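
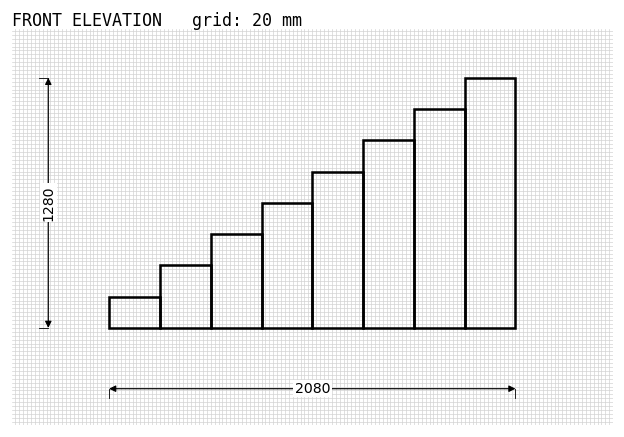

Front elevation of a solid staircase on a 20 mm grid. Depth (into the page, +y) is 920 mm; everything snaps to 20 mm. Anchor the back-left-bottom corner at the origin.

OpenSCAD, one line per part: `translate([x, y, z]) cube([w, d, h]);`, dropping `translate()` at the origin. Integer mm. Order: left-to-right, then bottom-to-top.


cube([260, 920, 160]);
translate([260, 0, 0]) cube([260, 920, 320]);
translate([520, 0, 0]) cube([260, 920, 480]);
translate([780, 0, 0]) cube([260, 920, 640]);
translate([1040, 0, 0]) cube([260, 920, 800]);
translate([1300, 0, 0]) cube([260, 920, 960]);
translate([1560, 0, 0]) cube([260, 920, 1120]);
translate([1820, 0, 0]) cube([260, 920, 1280]);


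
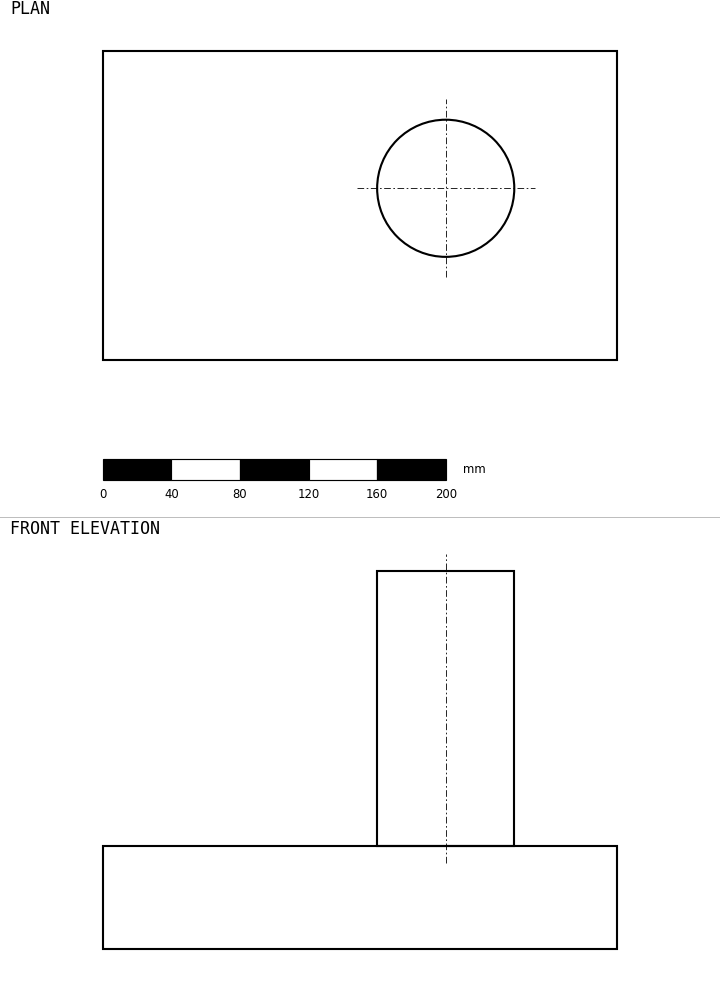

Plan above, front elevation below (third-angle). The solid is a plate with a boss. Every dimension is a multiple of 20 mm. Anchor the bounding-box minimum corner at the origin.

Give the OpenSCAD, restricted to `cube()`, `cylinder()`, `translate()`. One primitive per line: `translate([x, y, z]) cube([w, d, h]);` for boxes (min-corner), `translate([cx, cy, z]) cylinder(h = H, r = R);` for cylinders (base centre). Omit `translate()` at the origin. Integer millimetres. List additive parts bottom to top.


cube([300, 180, 60]);
translate([200, 100, 60]) cylinder(h = 160, r = 40);


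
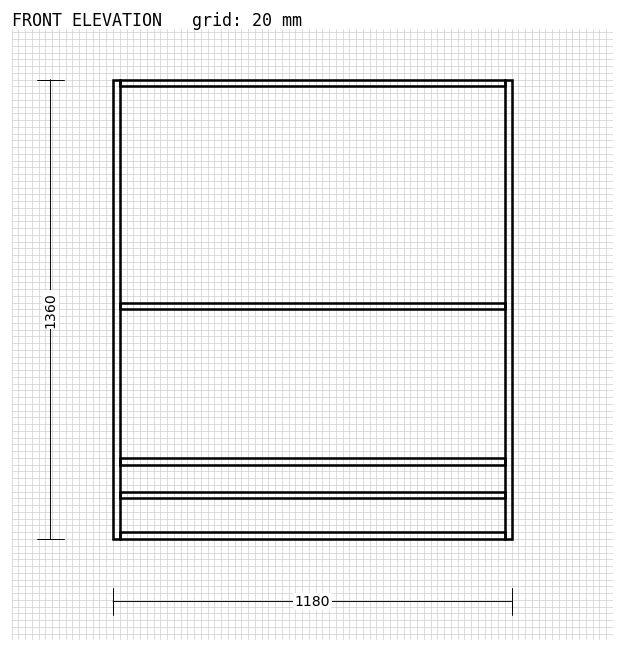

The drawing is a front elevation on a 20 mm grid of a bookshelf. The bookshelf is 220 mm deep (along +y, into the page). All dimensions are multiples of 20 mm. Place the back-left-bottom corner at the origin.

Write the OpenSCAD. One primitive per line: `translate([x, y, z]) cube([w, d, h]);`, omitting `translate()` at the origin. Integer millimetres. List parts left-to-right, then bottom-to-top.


cube([20, 220, 1360]);
translate([20, 0, 0]) cube([1140, 220, 20]);
translate([20, 0, 120]) cube([1140, 220, 20]);
translate([20, 0, 220]) cube([1140, 220, 20]);
translate([20, 0, 680]) cube([1140, 220, 20]);
translate([20, 0, 1340]) cube([1140, 220, 20]);
translate([1160, 0, 0]) cube([20, 220, 1360]);


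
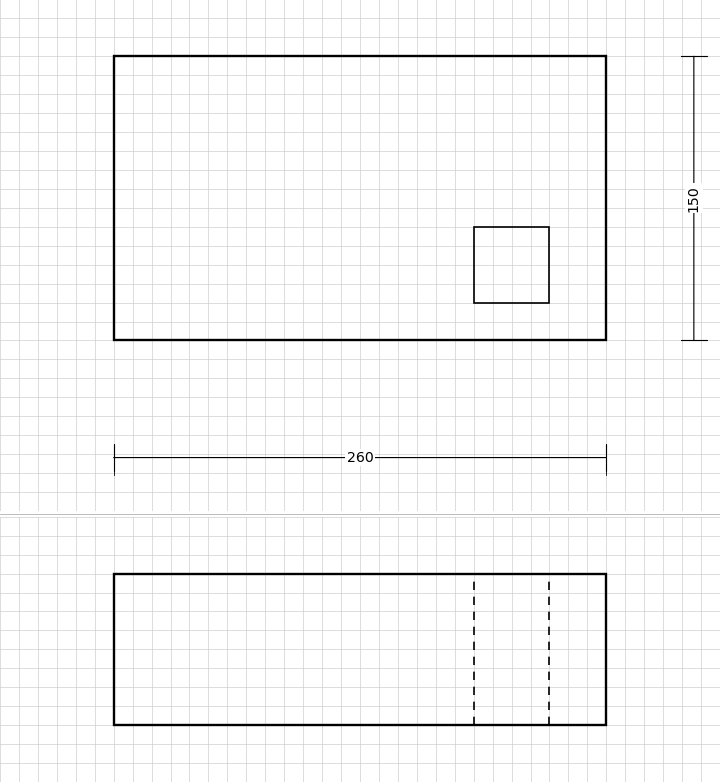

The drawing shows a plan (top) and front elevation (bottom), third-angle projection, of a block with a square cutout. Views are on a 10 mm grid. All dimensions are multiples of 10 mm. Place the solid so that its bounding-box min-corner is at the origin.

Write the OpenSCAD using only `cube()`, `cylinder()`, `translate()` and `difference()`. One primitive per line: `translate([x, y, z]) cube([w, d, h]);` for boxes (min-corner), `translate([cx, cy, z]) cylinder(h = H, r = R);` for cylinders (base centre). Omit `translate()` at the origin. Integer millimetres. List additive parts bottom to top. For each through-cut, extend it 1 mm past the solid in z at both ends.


difference() {
  cube([260, 150, 80]);
  translate([190, 20, -1]) cube([40, 40, 82]);
}


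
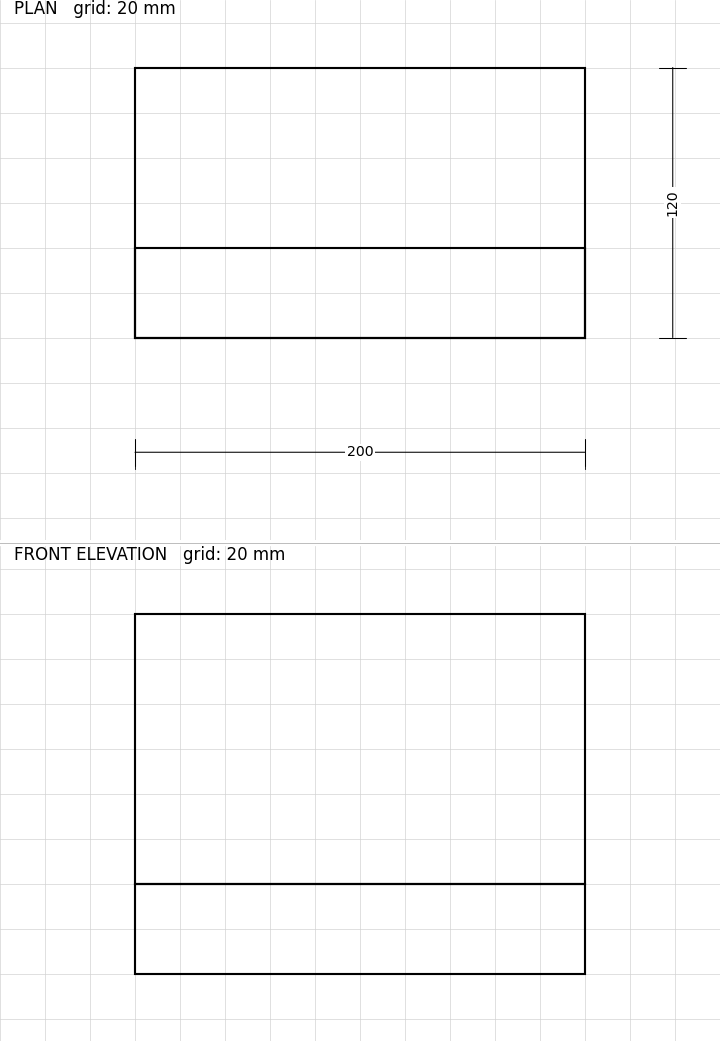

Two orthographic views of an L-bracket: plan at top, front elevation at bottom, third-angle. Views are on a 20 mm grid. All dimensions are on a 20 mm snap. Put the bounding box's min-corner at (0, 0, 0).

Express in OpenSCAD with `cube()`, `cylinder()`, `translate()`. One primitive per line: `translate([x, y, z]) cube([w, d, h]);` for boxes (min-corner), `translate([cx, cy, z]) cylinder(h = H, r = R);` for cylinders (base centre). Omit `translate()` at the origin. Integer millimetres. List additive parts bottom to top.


cube([200, 120, 40]);
translate([0, 0, 40]) cube([200, 40, 120]);


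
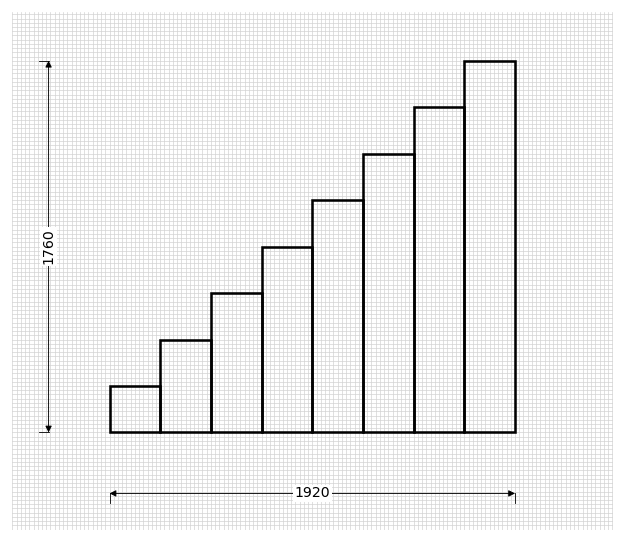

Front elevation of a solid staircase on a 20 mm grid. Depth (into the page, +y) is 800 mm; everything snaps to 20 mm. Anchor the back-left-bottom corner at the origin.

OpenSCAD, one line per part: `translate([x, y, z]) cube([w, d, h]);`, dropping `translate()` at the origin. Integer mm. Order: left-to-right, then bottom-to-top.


cube([240, 800, 220]);
translate([240, 0, 0]) cube([240, 800, 440]);
translate([480, 0, 0]) cube([240, 800, 660]);
translate([720, 0, 0]) cube([240, 800, 880]);
translate([960, 0, 0]) cube([240, 800, 1100]);
translate([1200, 0, 0]) cube([240, 800, 1320]);
translate([1440, 0, 0]) cube([240, 800, 1540]);
translate([1680, 0, 0]) cube([240, 800, 1760]);


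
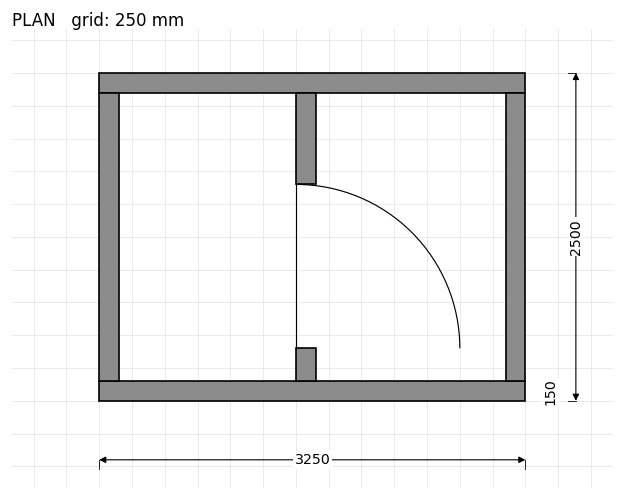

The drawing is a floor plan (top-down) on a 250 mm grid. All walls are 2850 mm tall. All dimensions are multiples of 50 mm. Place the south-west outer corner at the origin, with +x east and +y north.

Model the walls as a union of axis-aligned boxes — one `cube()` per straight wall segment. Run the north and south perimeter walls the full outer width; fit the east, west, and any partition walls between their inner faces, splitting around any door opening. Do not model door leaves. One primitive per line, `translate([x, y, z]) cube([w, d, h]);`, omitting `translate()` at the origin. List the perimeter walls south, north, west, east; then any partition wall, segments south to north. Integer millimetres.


cube([3250, 150, 2850]);
translate([0, 2350, 0]) cube([3250, 150, 2850]);
translate([0, 150, 0]) cube([150, 2200, 2850]);
translate([3100, 150, 0]) cube([150, 2200, 2850]);
translate([1500, 150, 0]) cube([150, 250, 2850]);
translate([1500, 1650, 0]) cube([150, 700, 2850]);


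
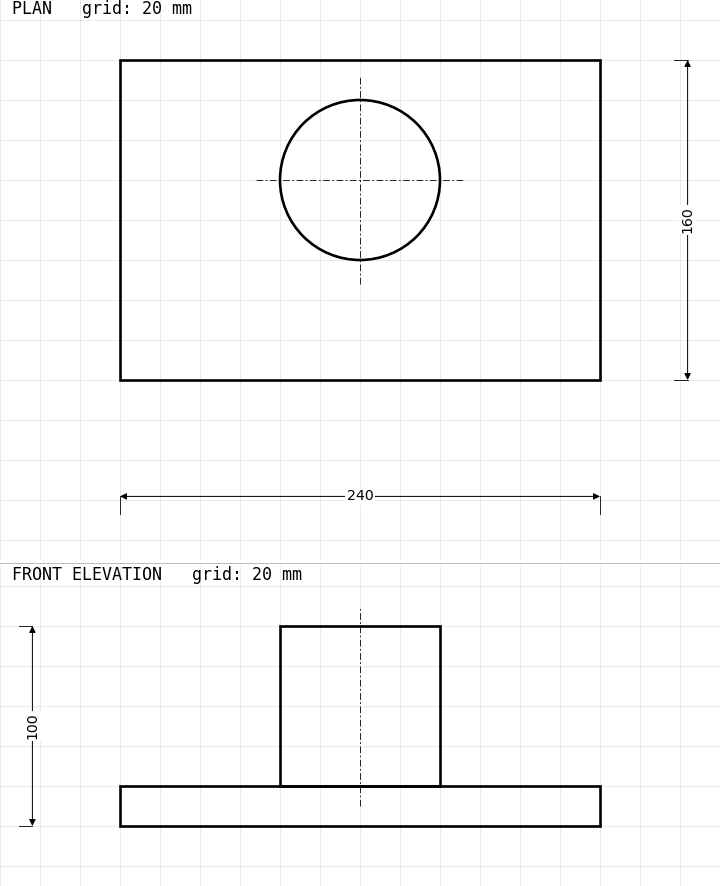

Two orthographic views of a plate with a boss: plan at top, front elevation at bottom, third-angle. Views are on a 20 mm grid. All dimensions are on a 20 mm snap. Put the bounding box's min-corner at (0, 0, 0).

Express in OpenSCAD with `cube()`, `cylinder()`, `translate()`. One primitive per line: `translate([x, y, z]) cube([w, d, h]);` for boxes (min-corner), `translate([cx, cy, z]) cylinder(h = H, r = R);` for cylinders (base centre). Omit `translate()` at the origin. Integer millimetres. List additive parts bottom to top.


cube([240, 160, 20]);
translate([120, 100, 20]) cylinder(h = 80, r = 40);


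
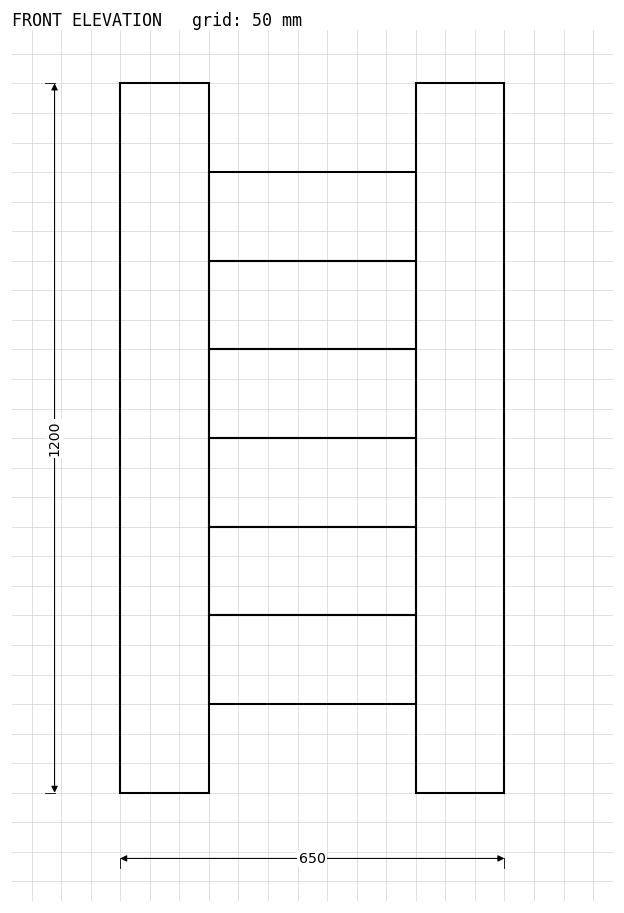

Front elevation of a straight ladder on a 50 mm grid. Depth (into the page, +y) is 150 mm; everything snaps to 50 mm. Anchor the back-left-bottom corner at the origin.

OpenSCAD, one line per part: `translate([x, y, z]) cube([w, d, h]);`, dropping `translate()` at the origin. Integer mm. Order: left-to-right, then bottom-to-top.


cube([150, 150, 1200]);
translate([150, 0, 150]) cube([350, 150, 150]);
translate([150, 0, 300]) cube([350, 150, 150]);
translate([150, 0, 450]) cube([350, 150, 150]);
translate([150, 0, 600]) cube([350, 150, 150]);
translate([150, 0, 750]) cube([350, 150, 150]);
translate([150, 0, 900]) cube([350, 150, 150]);
translate([500, 0, 0]) cube([150, 150, 1200]);


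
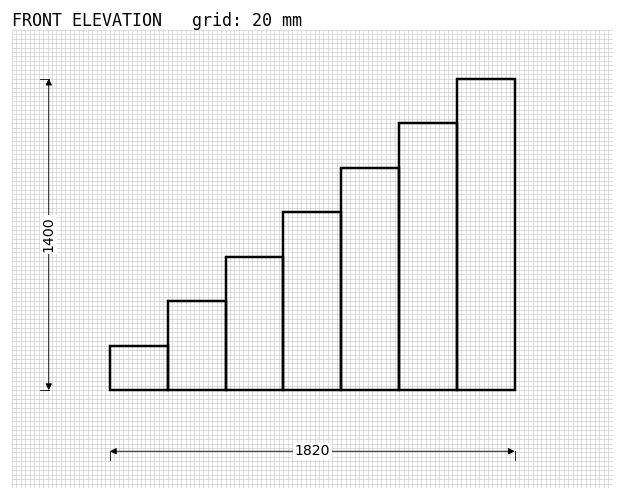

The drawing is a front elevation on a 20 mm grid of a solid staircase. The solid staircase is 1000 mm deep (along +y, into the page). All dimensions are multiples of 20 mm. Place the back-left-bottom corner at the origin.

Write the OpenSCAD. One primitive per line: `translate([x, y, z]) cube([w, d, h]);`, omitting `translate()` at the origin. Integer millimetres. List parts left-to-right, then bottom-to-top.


cube([260, 1000, 200]);
translate([260, 0, 0]) cube([260, 1000, 400]);
translate([520, 0, 0]) cube([260, 1000, 600]);
translate([780, 0, 0]) cube([260, 1000, 800]);
translate([1040, 0, 0]) cube([260, 1000, 1000]);
translate([1300, 0, 0]) cube([260, 1000, 1200]);
translate([1560, 0, 0]) cube([260, 1000, 1400]);


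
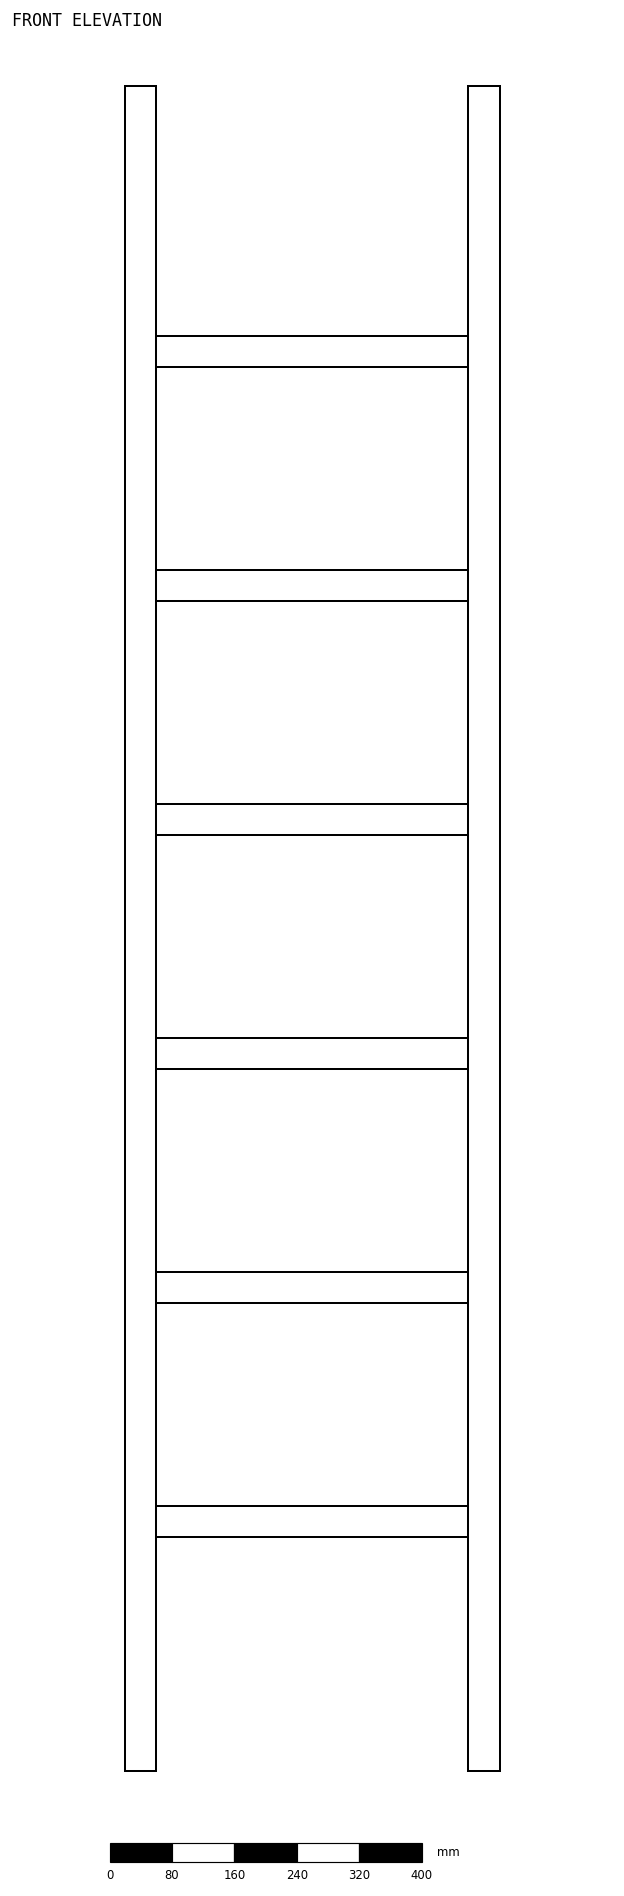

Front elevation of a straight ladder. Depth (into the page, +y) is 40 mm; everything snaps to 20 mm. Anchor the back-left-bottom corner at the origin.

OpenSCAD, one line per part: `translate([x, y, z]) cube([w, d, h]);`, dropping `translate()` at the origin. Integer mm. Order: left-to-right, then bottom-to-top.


cube([40, 40, 2160]);
translate([40, 0, 300]) cube([400, 40, 40]);
translate([40, 0, 600]) cube([400, 40, 40]);
translate([40, 0, 900]) cube([400, 40, 40]);
translate([40, 0, 1200]) cube([400, 40, 40]);
translate([40, 0, 1500]) cube([400, 40, 40]);
translate([40, 0, 1800]) cube([400, 40, 40]);
translate([440, 0, 0]) cube([40, 40, 2160]);


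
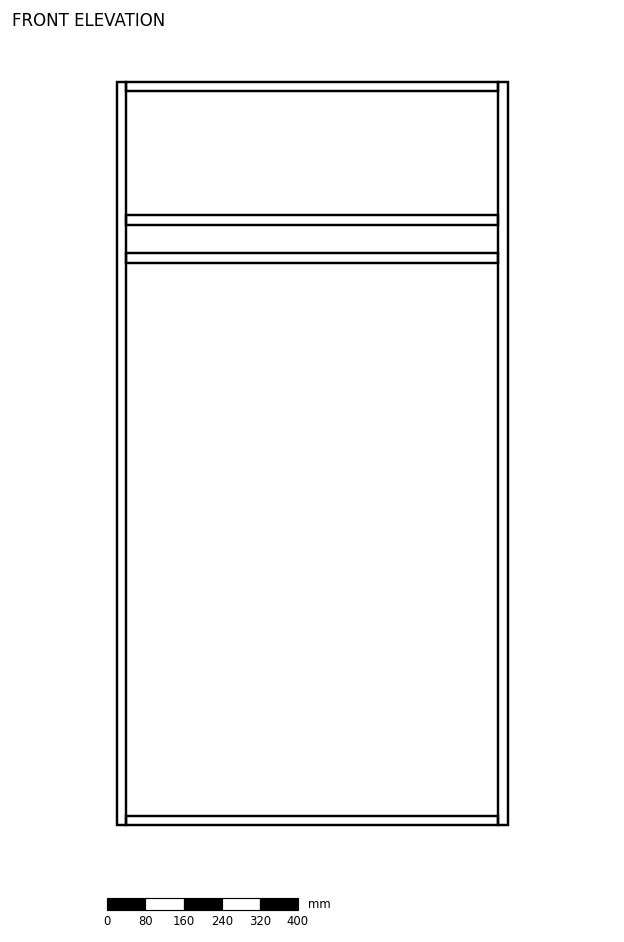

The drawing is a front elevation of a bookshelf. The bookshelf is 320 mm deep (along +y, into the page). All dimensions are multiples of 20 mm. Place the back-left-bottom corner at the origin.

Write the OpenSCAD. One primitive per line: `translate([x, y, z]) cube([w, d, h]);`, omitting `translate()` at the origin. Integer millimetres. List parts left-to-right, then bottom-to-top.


cube([20, 320, 1560]);
translate([20, 0, 0]) cube([780, 320, 20]);
translate([20, 0, 1180]) cube([780, 320, 20]);
translate([20, 0, 1260]) cube([780, 320, 20]);
translate([20, 0, 1540]) cube([780, 320, 20]);
translate([800, 0, 0]) cube([20, 320, 1560]);


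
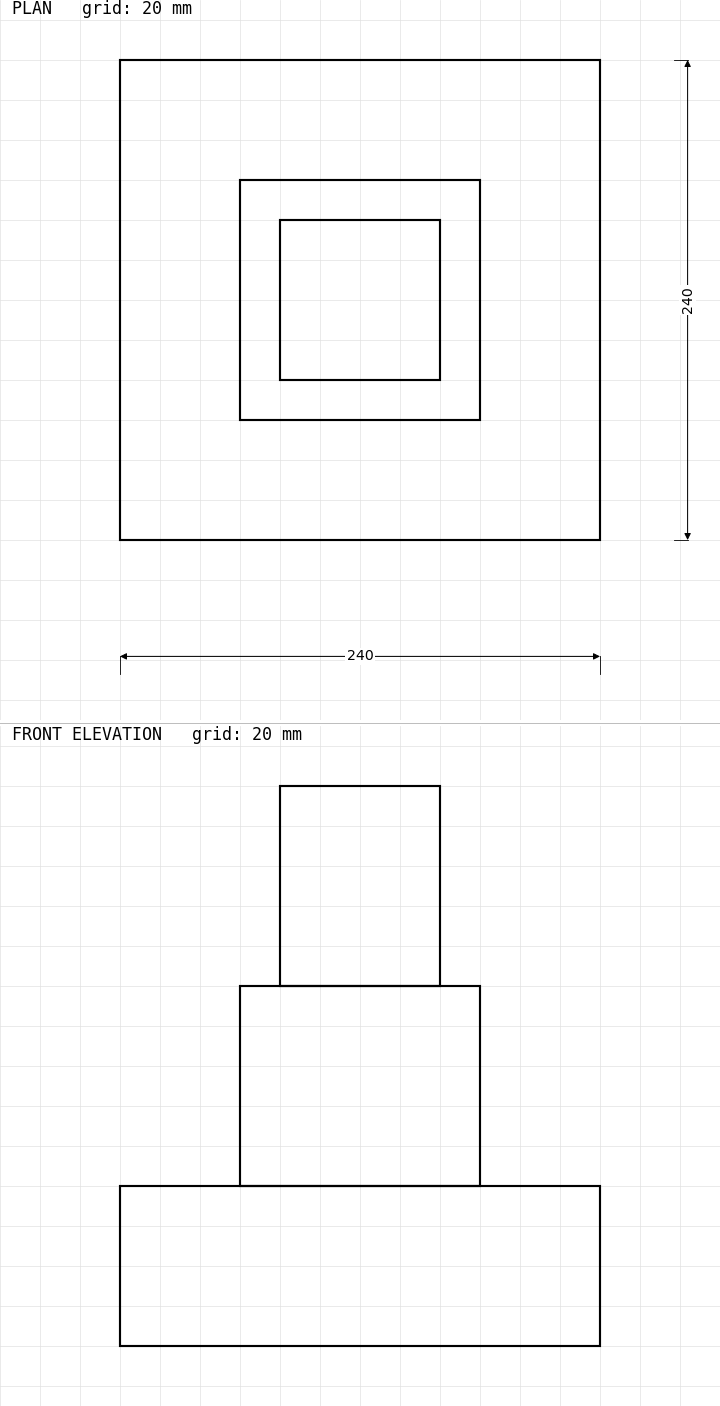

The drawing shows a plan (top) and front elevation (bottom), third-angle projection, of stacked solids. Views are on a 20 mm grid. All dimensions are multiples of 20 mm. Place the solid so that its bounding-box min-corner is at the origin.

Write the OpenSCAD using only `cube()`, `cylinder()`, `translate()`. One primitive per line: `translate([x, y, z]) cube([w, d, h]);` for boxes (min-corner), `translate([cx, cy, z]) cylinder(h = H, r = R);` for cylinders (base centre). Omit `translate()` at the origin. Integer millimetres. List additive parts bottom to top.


cube([240, 240, 80]);
translate([60, 60, 80]) cube([120, 120, 100]);
translate([80, 80, 180]) cube([80, 80, 100]);


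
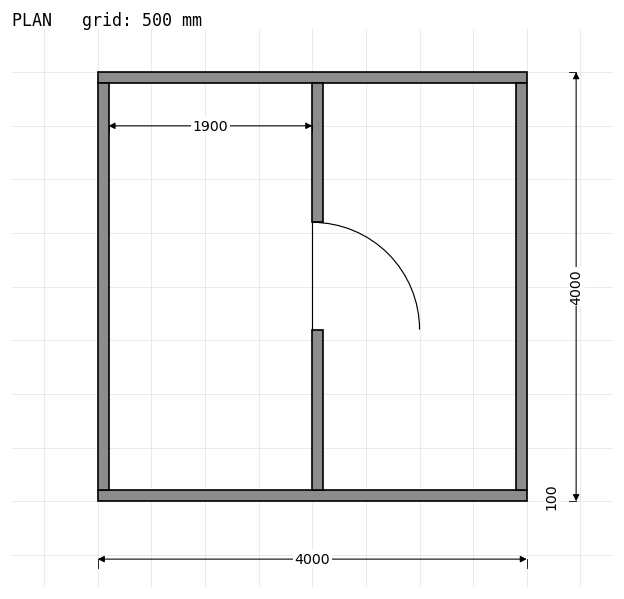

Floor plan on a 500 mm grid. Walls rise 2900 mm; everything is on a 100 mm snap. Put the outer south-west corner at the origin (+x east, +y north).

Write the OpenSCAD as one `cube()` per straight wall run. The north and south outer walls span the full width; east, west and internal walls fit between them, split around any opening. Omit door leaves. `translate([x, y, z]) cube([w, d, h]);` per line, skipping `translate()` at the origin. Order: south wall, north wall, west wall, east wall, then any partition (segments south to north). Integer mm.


cube([4000, 100, 2900]);
translate([0, 3900, 0]) cube([4000, 100, 2900]);
translate([0, 100, 0]) cube([100, 3800, 2900]);
translate([3900, 100, 0]) cube([100, 3800, 2900]);
translate([2000, 100, 0]) cube([100, 1500, 2900]);
translate([2000, 2600, 0]) cube([100, 1300, 2900]);


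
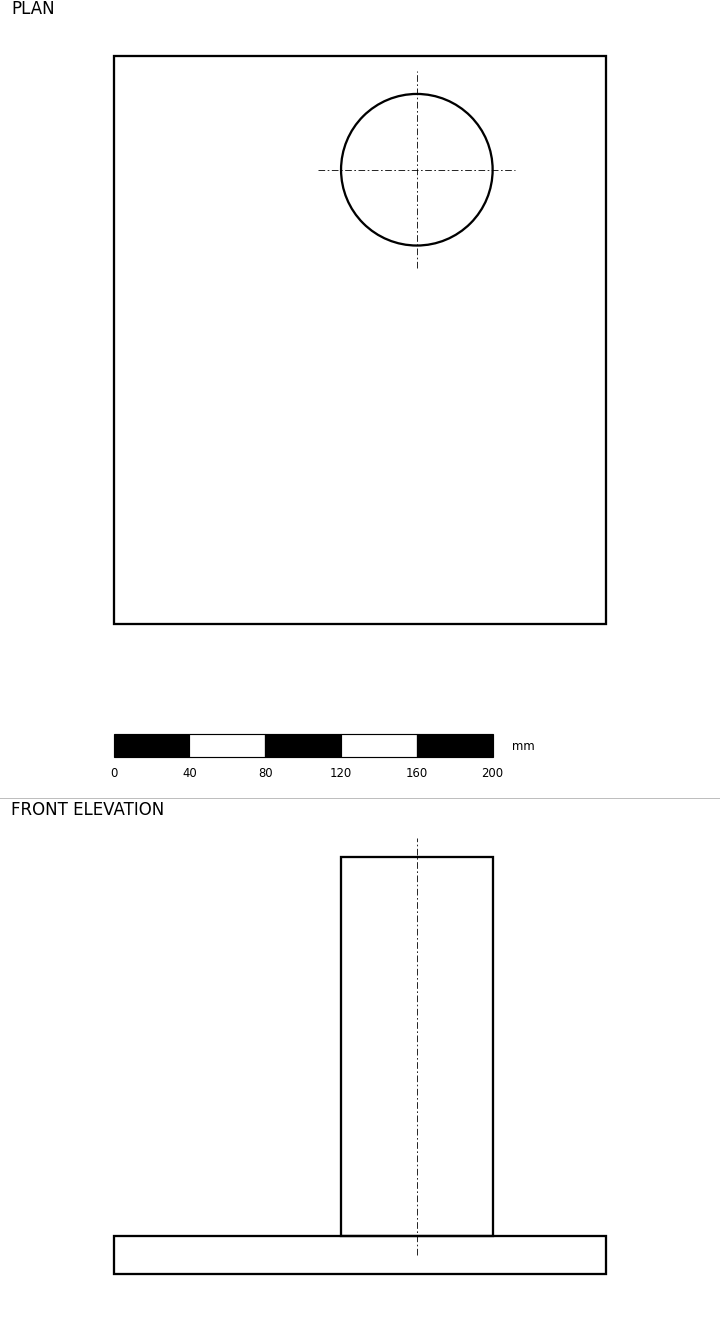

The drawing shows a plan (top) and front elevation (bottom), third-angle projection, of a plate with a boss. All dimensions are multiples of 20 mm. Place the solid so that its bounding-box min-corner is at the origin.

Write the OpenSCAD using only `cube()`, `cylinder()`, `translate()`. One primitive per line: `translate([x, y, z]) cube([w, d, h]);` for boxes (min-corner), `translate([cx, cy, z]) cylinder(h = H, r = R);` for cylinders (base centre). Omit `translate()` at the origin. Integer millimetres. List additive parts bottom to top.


cube([260, 300, 20]);
translate([160, 240, 20]) cylinder(h = 200, r = 40);


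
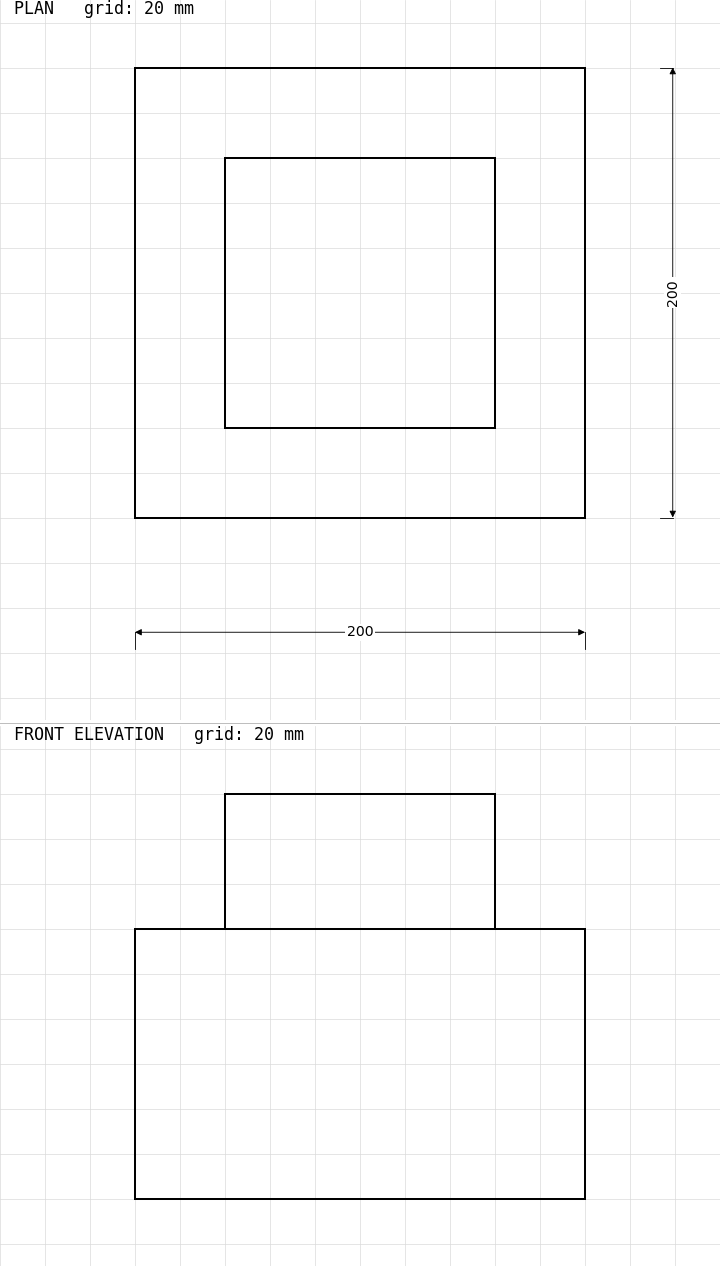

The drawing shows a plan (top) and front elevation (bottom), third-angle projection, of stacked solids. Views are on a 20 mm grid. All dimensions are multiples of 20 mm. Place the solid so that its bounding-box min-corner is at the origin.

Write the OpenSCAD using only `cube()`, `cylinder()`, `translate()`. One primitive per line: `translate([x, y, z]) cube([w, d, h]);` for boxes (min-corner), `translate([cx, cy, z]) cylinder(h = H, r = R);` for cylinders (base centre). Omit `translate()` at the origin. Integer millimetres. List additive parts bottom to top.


cube([200, 200, 120]);
translate([40, 40, 120]) cube([120, 120, 60]);


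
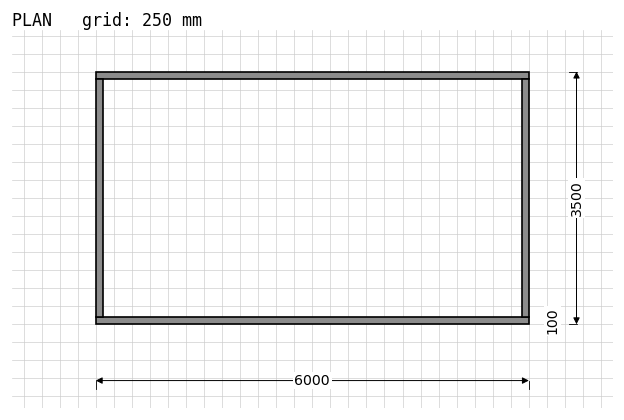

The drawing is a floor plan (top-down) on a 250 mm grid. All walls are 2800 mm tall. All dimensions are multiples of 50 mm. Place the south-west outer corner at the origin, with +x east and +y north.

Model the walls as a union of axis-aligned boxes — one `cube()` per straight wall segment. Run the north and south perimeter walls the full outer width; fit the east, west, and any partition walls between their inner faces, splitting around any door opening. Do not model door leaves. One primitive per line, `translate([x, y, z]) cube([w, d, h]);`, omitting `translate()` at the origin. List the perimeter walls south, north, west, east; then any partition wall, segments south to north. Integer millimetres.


cube([6000, 100, 2800]);
translate([0, 3400, 0]) cube([6000, 100, 2800]);
translate([0, 100, 0]) cube([100, 3300, 2800]);
translate([5900, 100, 0]) cube([100, 3300, 2800]);


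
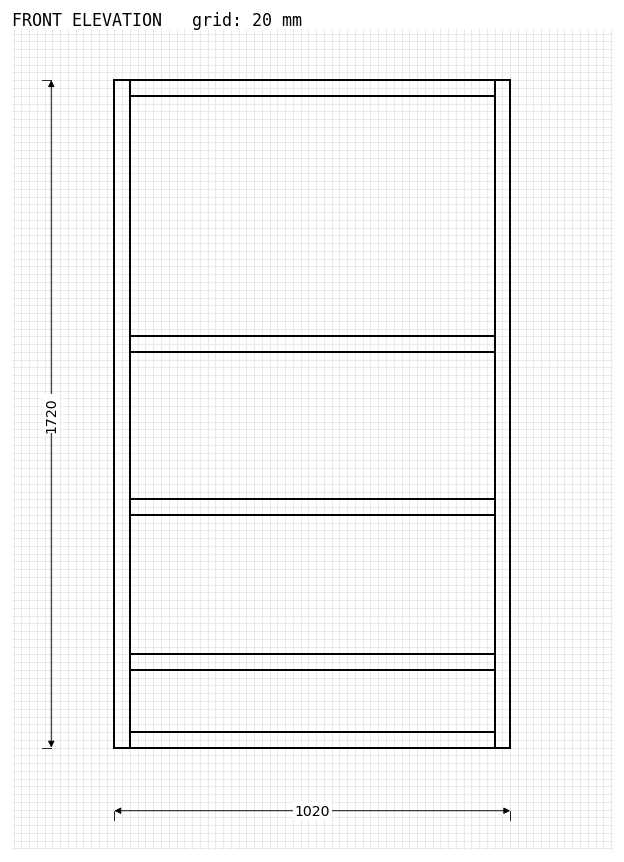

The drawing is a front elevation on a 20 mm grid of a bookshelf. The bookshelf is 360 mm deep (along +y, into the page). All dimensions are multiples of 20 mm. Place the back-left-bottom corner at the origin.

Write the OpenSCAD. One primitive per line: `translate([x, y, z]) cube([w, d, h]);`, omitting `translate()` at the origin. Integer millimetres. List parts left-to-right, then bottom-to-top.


cube([40, 360, 1720]);
translate([40, 0, 0]) cube([940, 360, 40]);
translate([40, 0, 200]) cube([940, 360, 40]);
translate([40, 0, 600]) cube([940, 360, 40]);
translate([40, 0, 1020]) cube([940, 360, 40]);
translate([40, 0, 1680]) cube([940, 360, 40]);
translate([980, 0, 0]) cube([40, 360, 1720]);


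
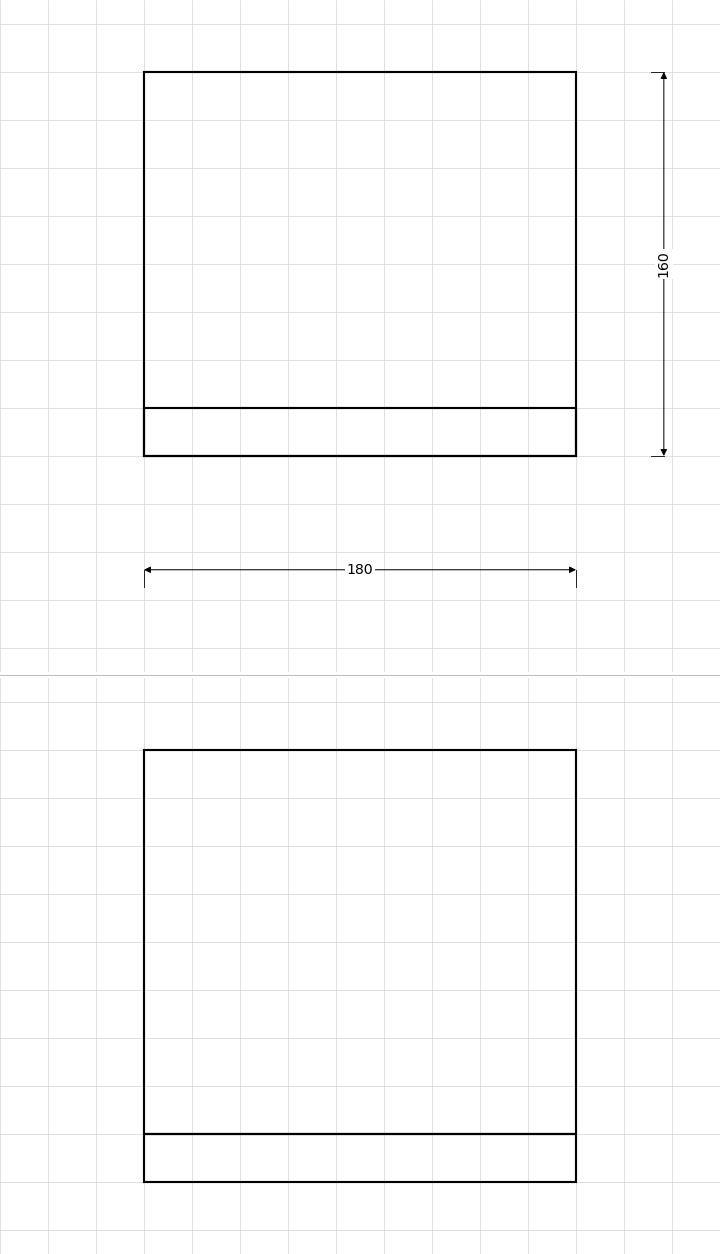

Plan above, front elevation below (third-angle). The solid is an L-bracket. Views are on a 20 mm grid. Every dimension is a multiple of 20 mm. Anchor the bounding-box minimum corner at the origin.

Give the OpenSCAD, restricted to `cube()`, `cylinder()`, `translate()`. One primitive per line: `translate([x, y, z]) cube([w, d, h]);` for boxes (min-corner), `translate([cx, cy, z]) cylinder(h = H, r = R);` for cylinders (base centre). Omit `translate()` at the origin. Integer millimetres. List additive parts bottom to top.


cube([180, 160, 20]);
translate([0, 0, 20]) cube([180, 20, 160]);


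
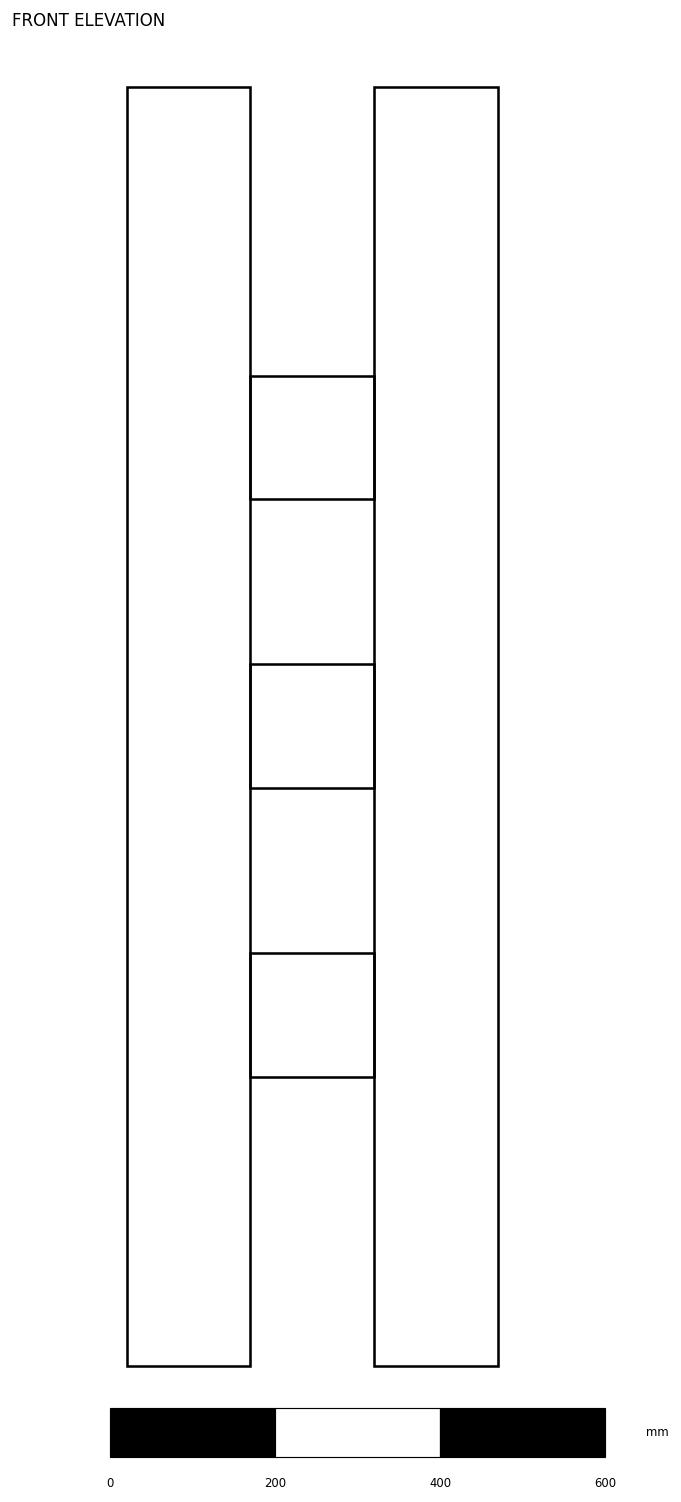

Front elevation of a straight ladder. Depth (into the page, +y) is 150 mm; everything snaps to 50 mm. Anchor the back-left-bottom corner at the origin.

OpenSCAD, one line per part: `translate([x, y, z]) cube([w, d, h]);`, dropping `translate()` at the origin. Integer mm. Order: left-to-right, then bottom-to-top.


cube([150, 150, 1550]);
translate([150, 0, 350]) cube([150, 150, 150]);
translate([150, 0, 700]) cube([150, 150, 150]);
translate([150, 0, 1050]) cube([150, 150, 150]);
translate([300, 0, 0]) cube([150, 150, 1550]);


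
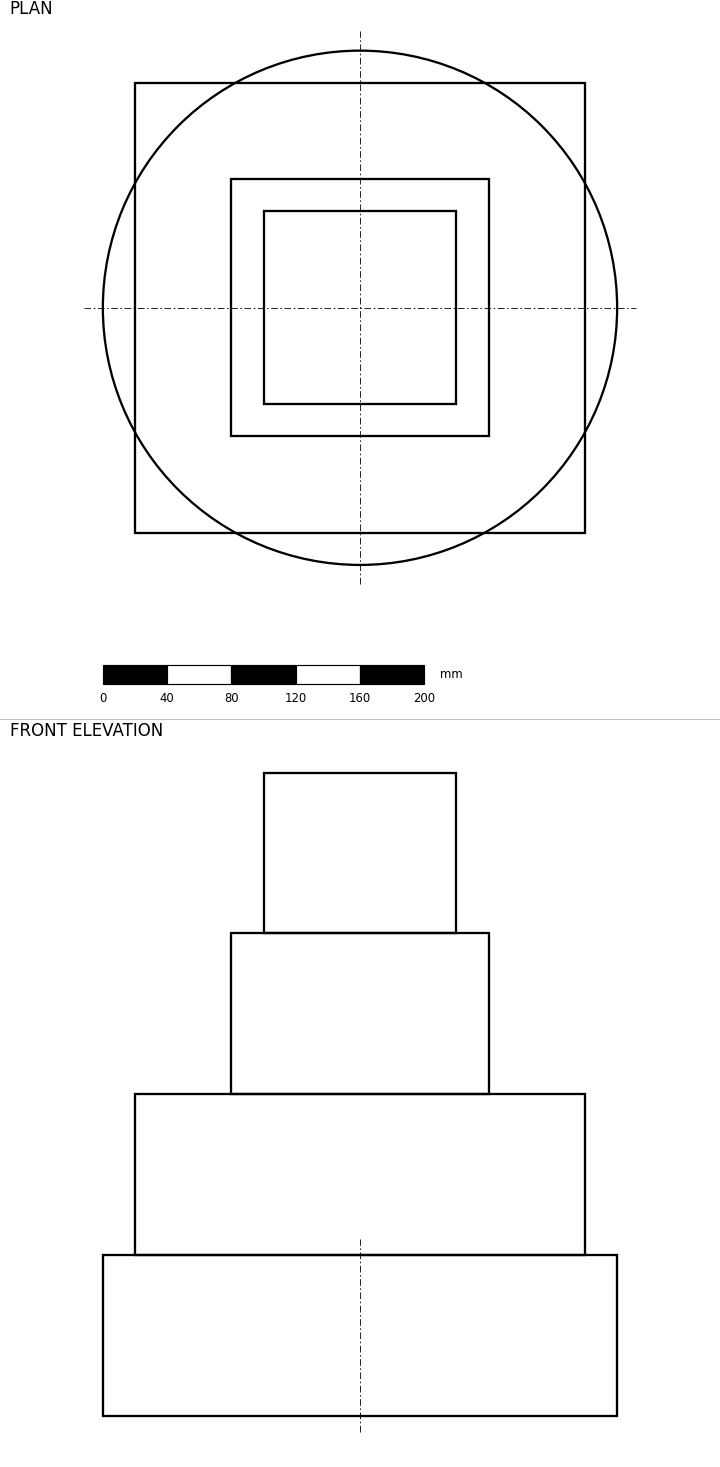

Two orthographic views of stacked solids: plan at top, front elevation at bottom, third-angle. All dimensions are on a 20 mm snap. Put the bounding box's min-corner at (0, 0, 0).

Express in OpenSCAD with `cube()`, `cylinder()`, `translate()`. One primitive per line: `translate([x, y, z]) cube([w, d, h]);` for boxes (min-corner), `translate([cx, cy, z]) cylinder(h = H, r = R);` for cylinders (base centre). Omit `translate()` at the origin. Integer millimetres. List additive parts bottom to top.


translate([160, 160, 0]) cylinder(h = 100, r = 160);
translate([20, 20, 100]) cube([280, 280, 100]);
translate([80, 80, 200]) cube([160, 160, 100]);
translate([100, 100, 300]) cube([120, 120, 100]);


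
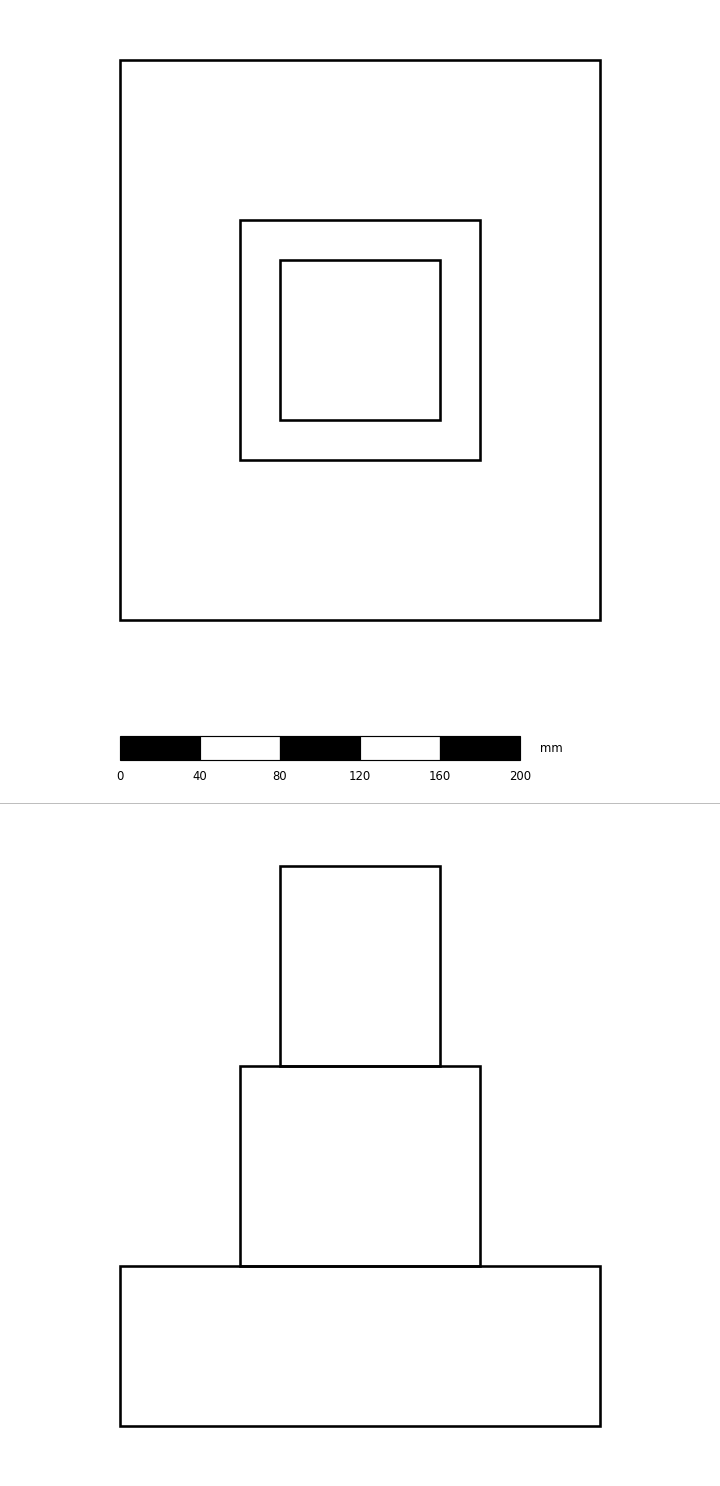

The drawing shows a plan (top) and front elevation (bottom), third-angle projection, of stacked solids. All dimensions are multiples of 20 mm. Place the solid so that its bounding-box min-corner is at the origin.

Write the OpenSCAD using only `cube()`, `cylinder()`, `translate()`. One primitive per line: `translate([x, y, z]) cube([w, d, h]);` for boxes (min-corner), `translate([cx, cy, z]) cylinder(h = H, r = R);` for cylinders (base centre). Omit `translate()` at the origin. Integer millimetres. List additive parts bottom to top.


cube([240, 280, 80]);
translate([60, 80, 80]) cube([120, 120, 100]);
translate([80, 100, 180]) cube([80, 80, 100]);


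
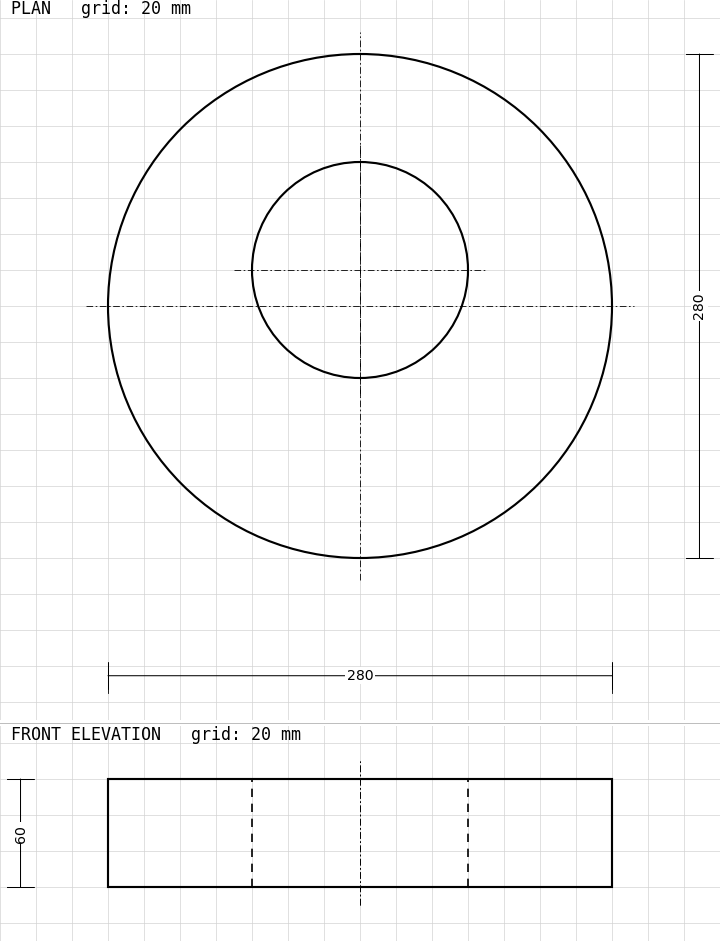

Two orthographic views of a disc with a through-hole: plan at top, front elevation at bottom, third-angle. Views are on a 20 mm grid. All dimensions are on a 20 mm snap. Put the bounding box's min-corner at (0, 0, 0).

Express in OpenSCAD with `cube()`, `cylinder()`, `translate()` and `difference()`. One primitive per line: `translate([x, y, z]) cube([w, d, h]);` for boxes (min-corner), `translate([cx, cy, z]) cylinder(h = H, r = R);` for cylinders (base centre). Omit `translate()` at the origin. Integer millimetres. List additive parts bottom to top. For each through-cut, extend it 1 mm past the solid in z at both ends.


difference() {
  translate([140, 140, 0]) cylinder(h = 60, r = 140);
  translate([140, 160, -1]) cylinder(h = 62, r = 60);
}


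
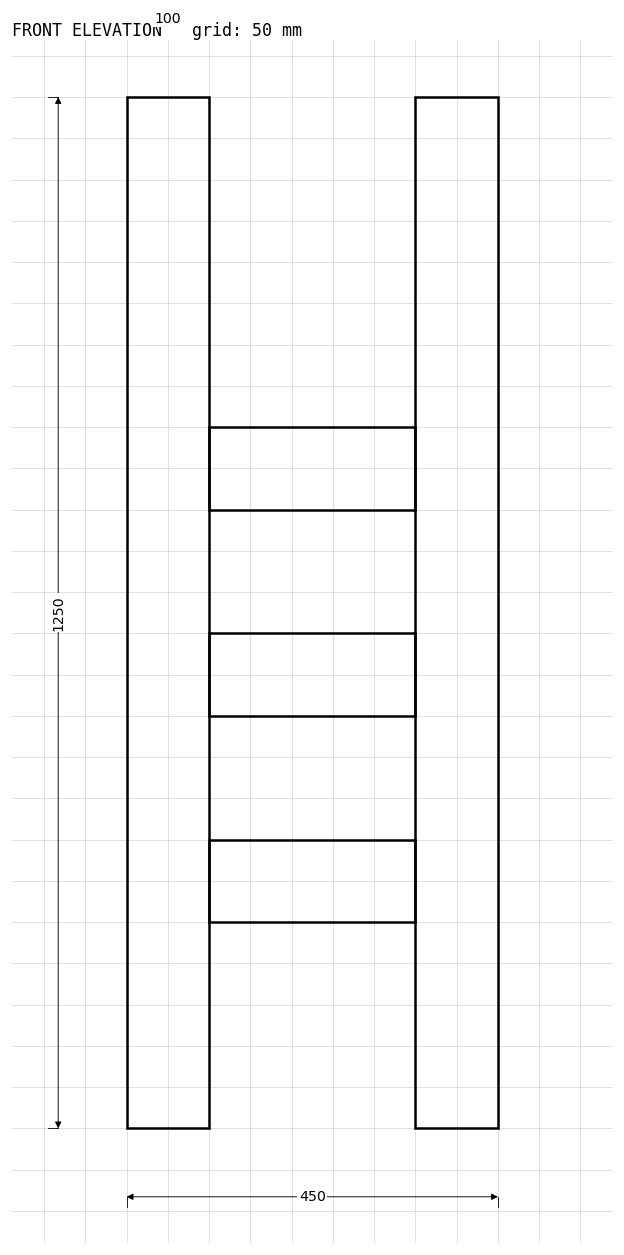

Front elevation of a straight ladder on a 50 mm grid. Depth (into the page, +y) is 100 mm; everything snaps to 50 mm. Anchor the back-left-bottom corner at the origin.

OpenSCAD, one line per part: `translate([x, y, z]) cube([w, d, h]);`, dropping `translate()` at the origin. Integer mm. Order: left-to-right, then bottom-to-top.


cube([100, 100, 1250]);
translate([100, 0, 250]) cube([250, 100, 100]);
translate([100, 0, 500]) cube([250, 100, 100]);
translate([100, 0, 750]) cube([250, 100, 100]);
translate([350, 0, 0]) cube([100, 100, 1250]);


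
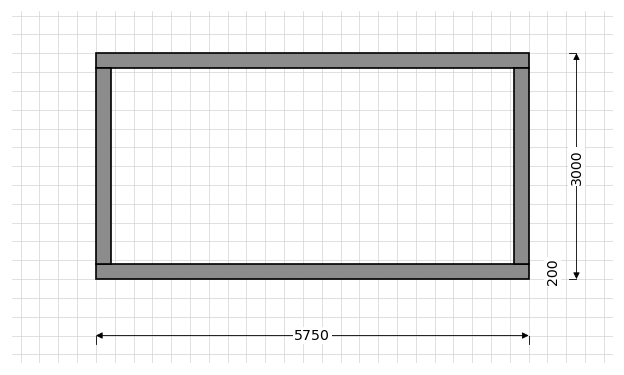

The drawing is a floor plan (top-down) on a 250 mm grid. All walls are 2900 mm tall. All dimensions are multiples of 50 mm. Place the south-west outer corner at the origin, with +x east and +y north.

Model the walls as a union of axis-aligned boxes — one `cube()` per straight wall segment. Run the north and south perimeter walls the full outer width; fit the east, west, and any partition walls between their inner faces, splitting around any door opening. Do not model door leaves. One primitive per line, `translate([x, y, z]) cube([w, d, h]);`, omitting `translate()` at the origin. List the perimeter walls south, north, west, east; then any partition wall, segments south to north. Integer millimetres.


cube([5750, 200, 2900]);
translate([0, 2800, 0]) cube([5750, 200, 2900]);
translate([0, 200, 0]) cube([200, 2600, 2900]);
translate([5550, 200, 0]) cube([200, 2600, 2900]);


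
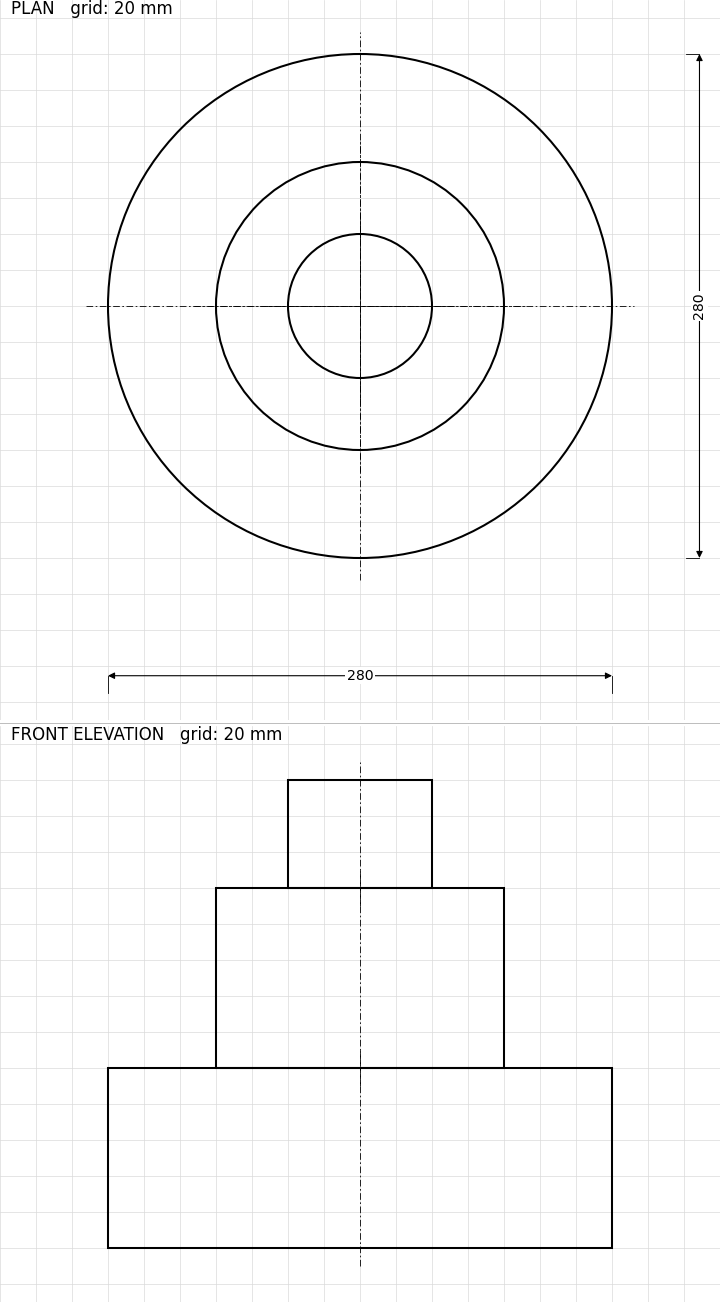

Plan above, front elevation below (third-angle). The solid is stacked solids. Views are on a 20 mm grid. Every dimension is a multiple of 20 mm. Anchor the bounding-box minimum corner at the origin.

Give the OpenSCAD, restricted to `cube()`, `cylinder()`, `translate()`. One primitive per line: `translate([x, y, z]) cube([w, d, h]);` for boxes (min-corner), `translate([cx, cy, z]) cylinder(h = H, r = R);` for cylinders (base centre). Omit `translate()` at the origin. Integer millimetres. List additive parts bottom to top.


translate([140, 140, 0]) cylinder(h = 100, r = 140);
translate([140, 140, 100]) cylinder(h = 100, r = 80);
translate([140, 140, 200]) cylinder(h = 60, r = 40);


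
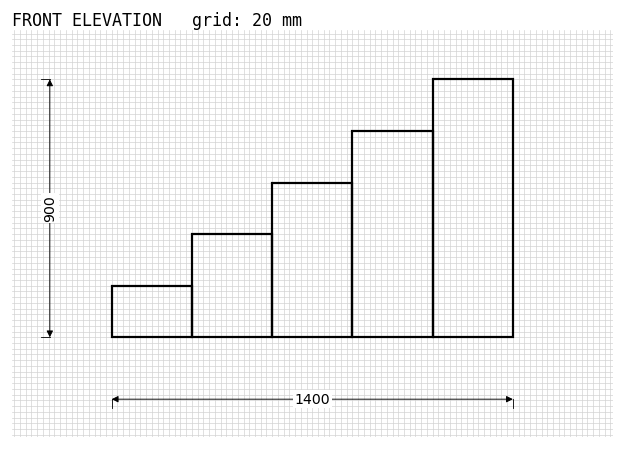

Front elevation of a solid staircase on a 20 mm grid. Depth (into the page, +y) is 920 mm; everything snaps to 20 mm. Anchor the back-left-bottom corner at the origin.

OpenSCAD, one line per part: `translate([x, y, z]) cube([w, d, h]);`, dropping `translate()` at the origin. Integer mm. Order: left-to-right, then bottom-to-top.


cube([280, 920, 180]);
translate([280, 0, 0]) cube([280, 920, 360]);
translate([560, 0, 0]) cube([280, 920, 540]);
translate([840, 0, 0]) cube([280, 920, 720]);
translate([1120, 0, 0]) cube([280, 920, 900]);


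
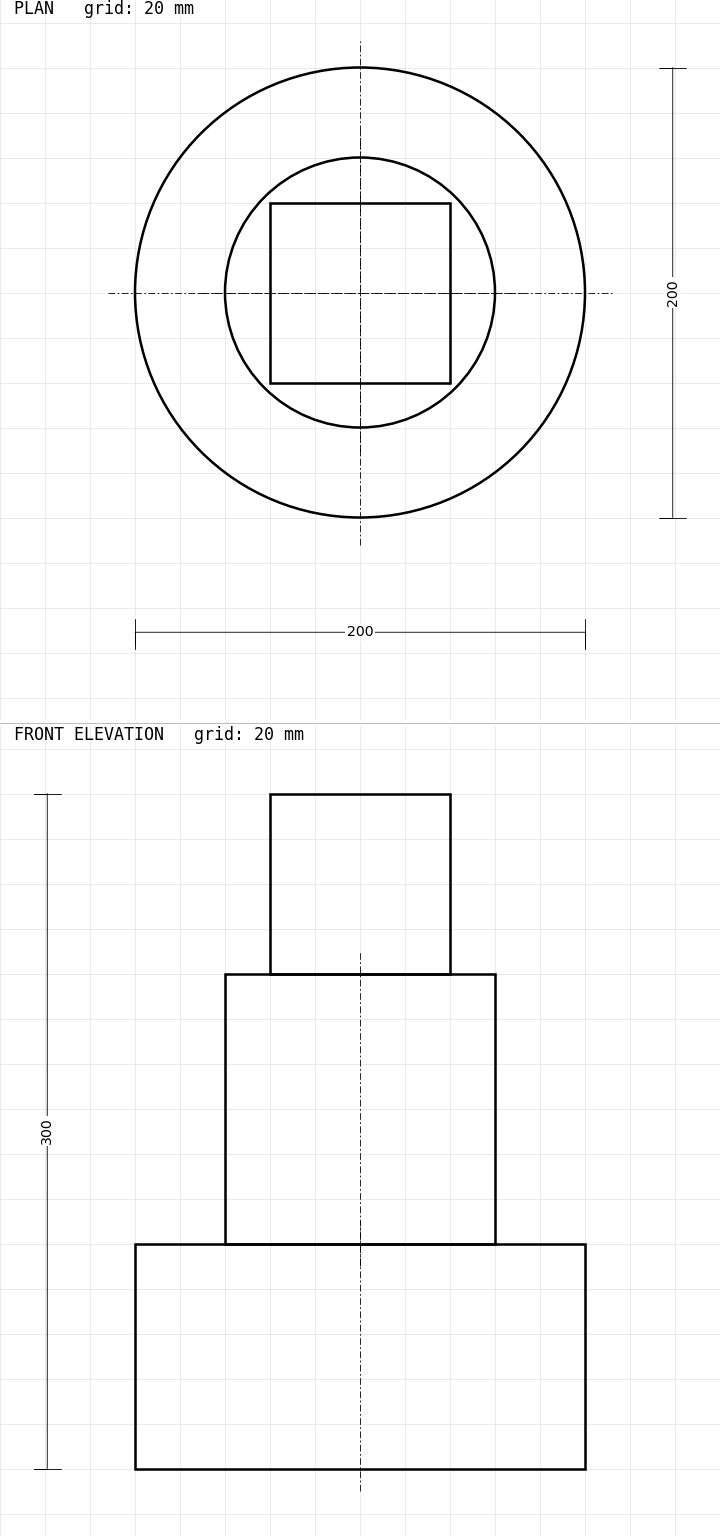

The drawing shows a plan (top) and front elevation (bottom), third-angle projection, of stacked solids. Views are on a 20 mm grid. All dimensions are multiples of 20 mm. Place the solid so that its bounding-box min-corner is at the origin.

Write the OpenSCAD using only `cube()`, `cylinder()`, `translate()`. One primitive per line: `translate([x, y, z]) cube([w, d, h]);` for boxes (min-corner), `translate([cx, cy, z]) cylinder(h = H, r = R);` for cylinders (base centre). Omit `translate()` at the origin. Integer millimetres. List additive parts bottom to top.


translate([100, 100, 0]) cylinder(h = 100, r = 100);
translate([100, 100, 100]) cylinder(h = 120, r = 60);
translate([60, 60, 220]) cube([80, 80, 80]);


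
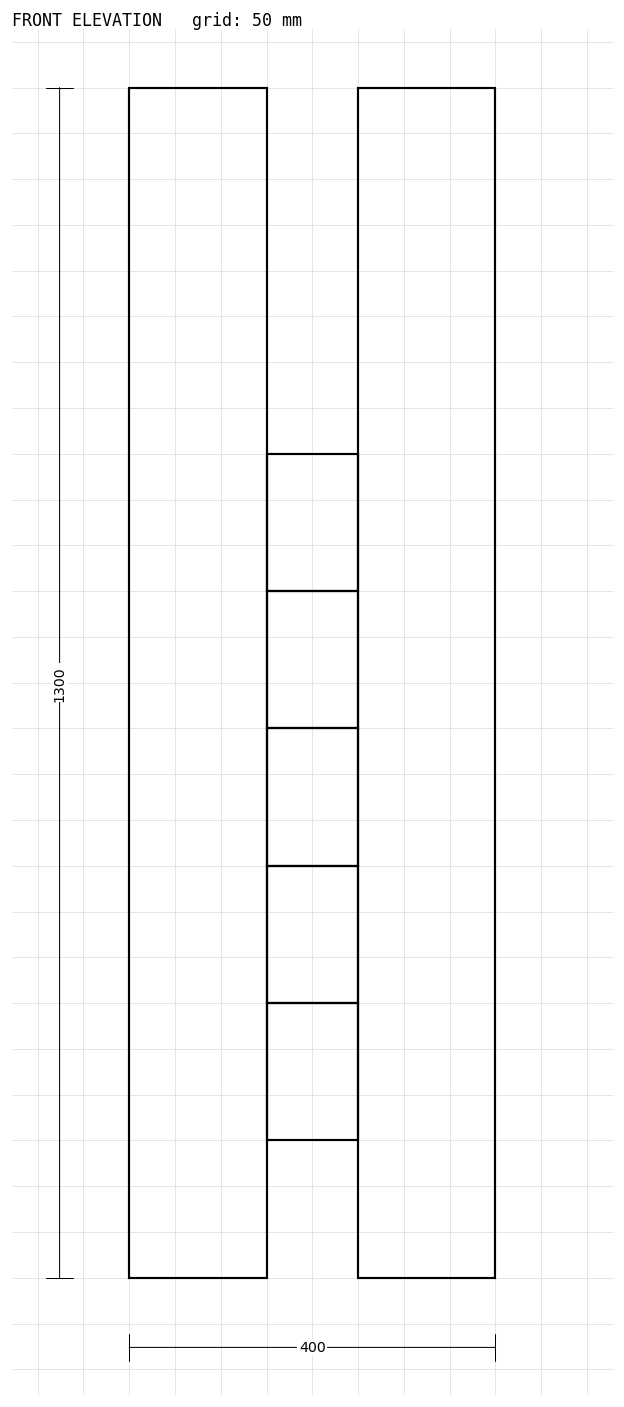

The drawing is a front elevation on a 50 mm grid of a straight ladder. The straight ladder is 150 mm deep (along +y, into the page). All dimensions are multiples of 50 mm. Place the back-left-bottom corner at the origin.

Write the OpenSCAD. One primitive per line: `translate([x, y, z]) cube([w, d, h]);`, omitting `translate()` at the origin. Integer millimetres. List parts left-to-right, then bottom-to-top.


cube([150, 150, 1300]);
translate([150, 0, 150]) cube([100, 150, 150]);
translate([150, 0, 300]) cube([100, 150, 150]);
translate([150, 0, 450]) cube([100, 150, 150]);
translate([150, 0, 600]) cube([100, 150, 150]);
translate([150, 0, 750]) cube([100, 150, 150]);
translate([250, 0, 0]) cube([150, 150, 1300]);


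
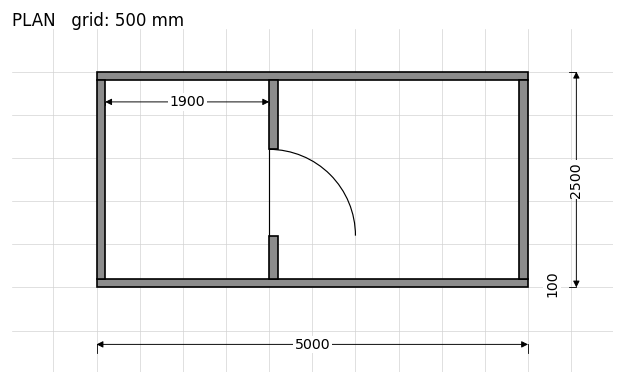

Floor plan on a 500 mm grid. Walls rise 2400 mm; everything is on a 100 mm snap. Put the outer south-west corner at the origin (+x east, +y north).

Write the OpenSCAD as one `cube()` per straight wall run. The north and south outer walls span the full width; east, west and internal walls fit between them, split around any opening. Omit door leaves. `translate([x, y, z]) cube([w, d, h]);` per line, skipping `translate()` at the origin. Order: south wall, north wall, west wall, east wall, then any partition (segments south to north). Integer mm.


cube([5000, 100, 2400]);
translate([0, 2400, 0]) cube([5000, 100, 2400]);
translate([0, 100, 0]) cube([100, 2300, 2400]);
translate([4900, 100, 0]) cube([100, 2300, 2400]);
translate([2000, 100, 0]) cube([100, 500, 2400]);
translate([2000, 1600, 0]) cube([100, 800, 2400]);


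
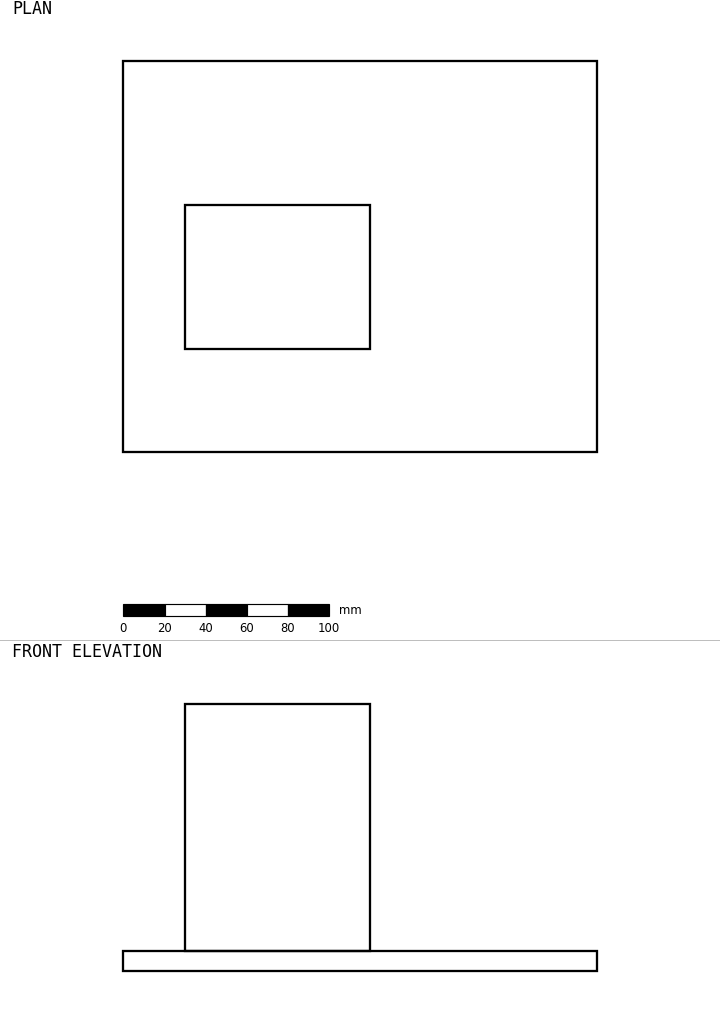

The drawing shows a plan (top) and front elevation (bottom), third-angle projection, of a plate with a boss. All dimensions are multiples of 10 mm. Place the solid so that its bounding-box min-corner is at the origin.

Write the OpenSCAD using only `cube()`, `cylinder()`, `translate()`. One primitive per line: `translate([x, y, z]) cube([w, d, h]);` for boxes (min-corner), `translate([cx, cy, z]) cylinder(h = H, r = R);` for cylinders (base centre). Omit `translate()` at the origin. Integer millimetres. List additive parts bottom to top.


cube([230, 190, 10]);
translate([30, 50, 10]) cube([90, 70, 120]);


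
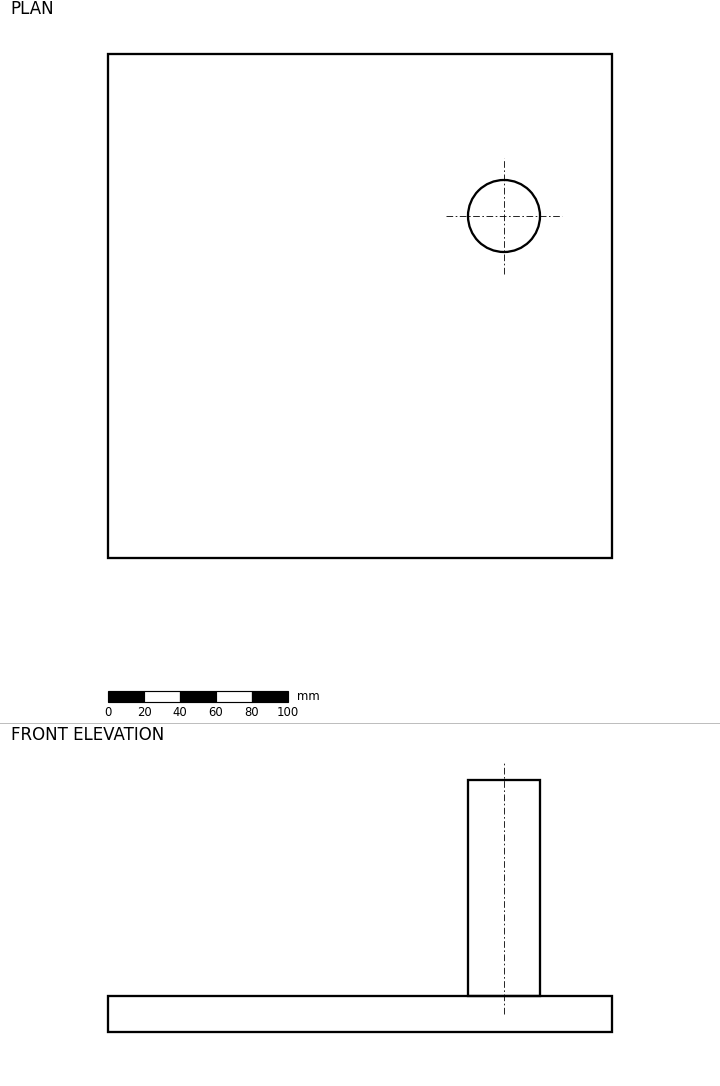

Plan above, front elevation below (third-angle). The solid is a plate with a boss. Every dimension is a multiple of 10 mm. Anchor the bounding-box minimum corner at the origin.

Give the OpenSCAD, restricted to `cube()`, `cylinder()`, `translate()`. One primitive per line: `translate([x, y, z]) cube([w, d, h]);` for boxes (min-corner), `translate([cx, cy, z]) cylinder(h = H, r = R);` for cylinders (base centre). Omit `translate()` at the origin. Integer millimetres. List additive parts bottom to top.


cube([280, 280, 20]);
translate([220, 190, 20]) cylinder(h = 120, r = 20);


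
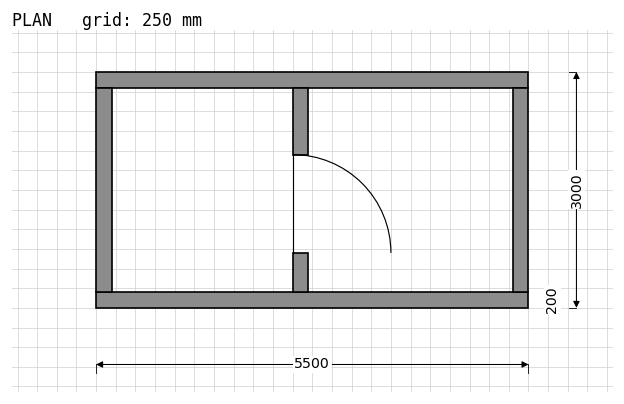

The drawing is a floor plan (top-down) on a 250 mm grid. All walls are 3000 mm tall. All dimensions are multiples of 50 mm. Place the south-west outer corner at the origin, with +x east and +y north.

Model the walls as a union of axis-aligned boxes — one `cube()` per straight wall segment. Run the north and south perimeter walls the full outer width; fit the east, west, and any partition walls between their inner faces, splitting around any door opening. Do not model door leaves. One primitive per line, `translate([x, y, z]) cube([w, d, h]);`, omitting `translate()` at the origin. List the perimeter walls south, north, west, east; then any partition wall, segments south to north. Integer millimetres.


cube([5500, 200, 3000]);
translate([0, 2800, 0]) cube([5500, 200, 3000]);
translate([0, 200, 0]) cube([200, 2600, 3000]);
translate([5300, 200, 0]) cube([200, 2600, 3000]);
translate([2500, 200, 0]) cube([200, 500, 3000]);
translate([2500, 1950, 0]) cube([200, 850, 3000]);


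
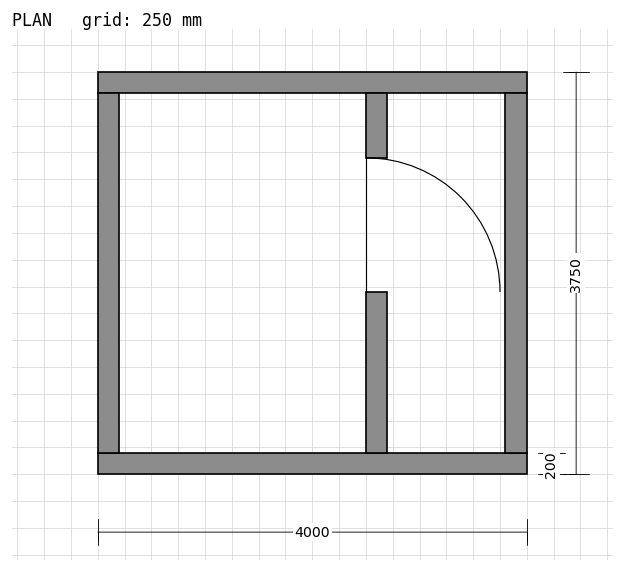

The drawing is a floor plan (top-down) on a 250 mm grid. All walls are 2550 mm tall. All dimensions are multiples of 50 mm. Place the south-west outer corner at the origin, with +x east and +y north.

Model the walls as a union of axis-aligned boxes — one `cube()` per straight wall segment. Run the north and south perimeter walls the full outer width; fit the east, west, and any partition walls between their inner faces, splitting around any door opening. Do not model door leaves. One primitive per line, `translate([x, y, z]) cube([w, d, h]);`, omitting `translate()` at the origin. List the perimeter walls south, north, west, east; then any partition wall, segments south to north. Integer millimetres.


cube([4000, 200, 2550]);
translate([0, 3550, 0]) cube([4000, 200, 2550]);
translate([0, 200, 0]) cube([200, 3350, 2550]);
translate([3800, 200, 0]) cube([200, 3350, 2550]);
translate([2500, 200, 0]) cube([200, 1500, 2550]);
translate([2500, 2950, 0]) cube([200, 600, 2550]);
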